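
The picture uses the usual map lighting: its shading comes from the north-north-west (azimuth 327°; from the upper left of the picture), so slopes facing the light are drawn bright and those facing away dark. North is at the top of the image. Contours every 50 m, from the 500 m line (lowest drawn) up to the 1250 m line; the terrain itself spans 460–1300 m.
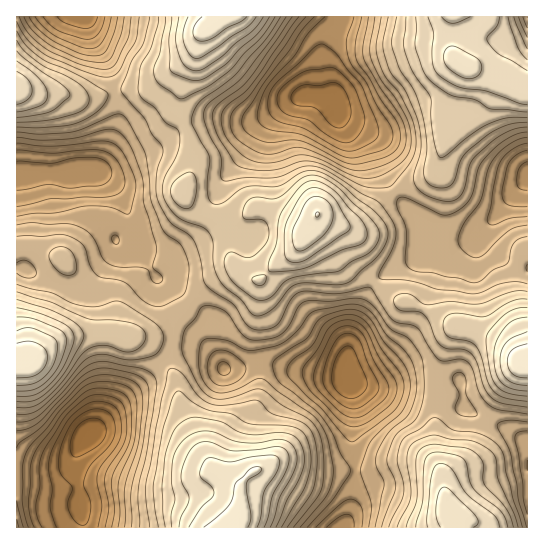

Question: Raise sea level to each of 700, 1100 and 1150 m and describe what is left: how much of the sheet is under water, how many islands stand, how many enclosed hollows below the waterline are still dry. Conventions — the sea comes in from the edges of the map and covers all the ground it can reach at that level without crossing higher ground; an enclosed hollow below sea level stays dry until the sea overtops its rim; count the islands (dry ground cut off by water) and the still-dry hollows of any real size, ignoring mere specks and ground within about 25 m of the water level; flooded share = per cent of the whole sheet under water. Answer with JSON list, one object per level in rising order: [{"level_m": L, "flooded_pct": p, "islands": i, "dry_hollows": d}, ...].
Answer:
[{"level_m": 700, "flooded_pct": 10, "islands": 0, "dry_hollows": 1}, {"level_m": 1100, "flooded_pct": 84, "islands": 1, "dry_hollows": 0}, {"level_m": 1150, "flooded_pct": 90, "islands": 1, "dry_hollows": 0}]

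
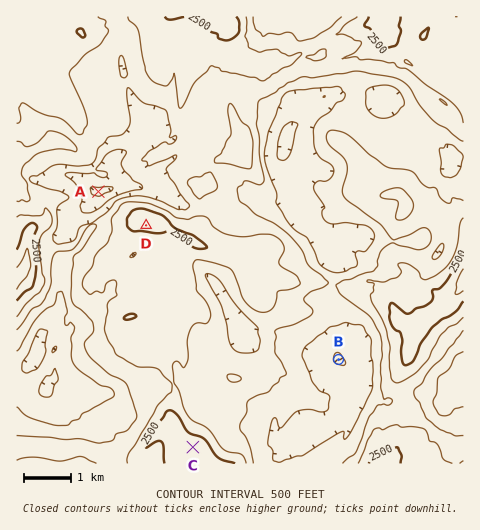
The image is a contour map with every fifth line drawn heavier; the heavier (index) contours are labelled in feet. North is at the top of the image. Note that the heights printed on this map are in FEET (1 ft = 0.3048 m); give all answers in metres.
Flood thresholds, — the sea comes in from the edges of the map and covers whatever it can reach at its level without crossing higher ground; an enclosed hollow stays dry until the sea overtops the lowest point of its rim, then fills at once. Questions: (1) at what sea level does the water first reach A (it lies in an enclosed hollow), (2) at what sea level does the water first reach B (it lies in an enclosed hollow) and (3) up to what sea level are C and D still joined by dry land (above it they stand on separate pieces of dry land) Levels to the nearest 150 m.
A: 450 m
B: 300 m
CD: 600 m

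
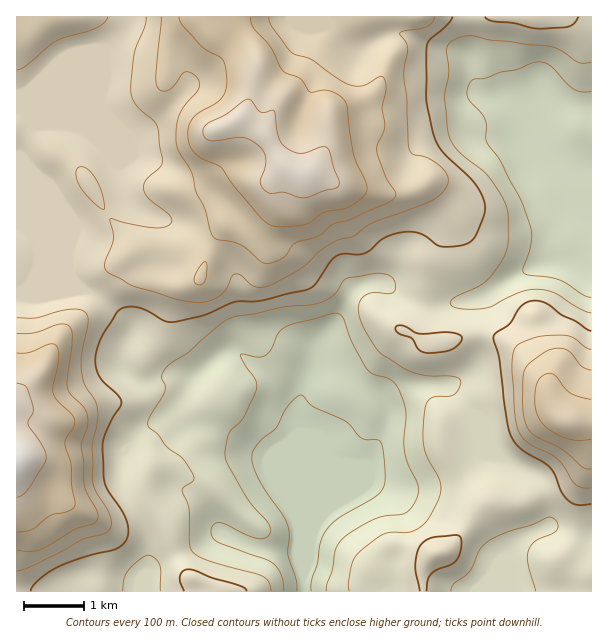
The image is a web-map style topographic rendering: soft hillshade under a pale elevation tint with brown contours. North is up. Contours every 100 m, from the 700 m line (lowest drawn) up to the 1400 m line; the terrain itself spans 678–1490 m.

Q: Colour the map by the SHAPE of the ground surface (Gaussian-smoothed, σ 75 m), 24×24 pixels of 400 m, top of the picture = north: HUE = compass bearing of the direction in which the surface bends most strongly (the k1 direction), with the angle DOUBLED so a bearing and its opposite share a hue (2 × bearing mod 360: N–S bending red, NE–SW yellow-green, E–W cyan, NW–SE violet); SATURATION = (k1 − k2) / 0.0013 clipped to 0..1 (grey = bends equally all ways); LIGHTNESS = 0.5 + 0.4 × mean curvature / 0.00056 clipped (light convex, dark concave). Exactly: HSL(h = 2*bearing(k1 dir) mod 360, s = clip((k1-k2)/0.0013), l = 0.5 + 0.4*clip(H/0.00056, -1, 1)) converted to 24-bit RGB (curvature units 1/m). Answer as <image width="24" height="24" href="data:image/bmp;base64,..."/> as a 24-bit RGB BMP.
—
<image width="24" height="24" href="data:image/bmp;base64,Qk32BgAAAAAAADYAAAAoAAAAGAAAABgAAAABABgAAAAAAMAGAAATCwAAEwsAAAAAAAAAAAAApJ8IGjMRMF0wysloOWdcKzZgatLZ0/T4y+P80tT5+tHwLACRBC2j36y5ybKcOkB47q5Xz20GHVsWRoF0bWB+lEB5sL5ja7OS1Ih8YatLHGMwbIgpVLM7HjpUL/8aOKwOUT8hRysLx5cAMgg+DSNJqNKt3LbJd0W7MmLy/M/6rbv1IEZPP15uX6vM5tbnWo2poczD4JXfpErAmP/bbbz6HheK0Oq7eHs3IxARvKEx1fbcIw+MGnN6ScWBopK6vsToGD+14J41/2yXqjygPGkzEWgLVEcYvHkgl8OIR0+4z/zywub+XwB2WLXDnrdxyyGIQZvNqfrYszl+cyVwb4F5IG4nLmwgk1koOSIvzJRRqF5j5azdsKHkn4zcRRdq4bAwrNd4MoRqyv+PDw8kORRaz7SHaUdseJW9tOXRXpplUxpOgHp/f3+AfYB9R29ZYy0yWT80utYtOaNMjbZ3o2ahlSNncQhr9tjI7d3ugsDc5t2qGRxhEBs7zcugeHS5p69jtbQ5USstRkJnf4B/f3+AhHF0dlZsOSp4rmunyuW0XqKBaoBPRAUUMwkAK1Ma0fabyHQy0kgq7M1hFx1QF1JLV64+b09QpnVUwF9LfmdHR396W390fHFqfGFpmnJnFDpdrYip6evEaXCOYUV6bwCD8drpxerwnezZfLh4ouvc6djzpgv/YGPRPJ2qQ3p3tHWxuIWivLCNSnN8SFxykGSGbXGLnaWDGSRPS7JN1OfCslKwSCdsGg958O/b0/bplp3i4pidmdoIJVUVPDihria0tydWY7KUOHGCwJ+006zRk1G1Q3iLXmyUkHSdsElDQiFAWbwLZH0Ld38xSCd9HCh15fbVvealQm10rVbH/tHNPYRlHRgkSxpSzpd6j388InAiLowkiysurYRkYHSPP1lve0ZuuTZusk+wp9epesmxMJ5HDRcmK+PDo+m2893YIW3HP1DC/s3W7YPILixZHURPt2JewH15pIJiK1Q0Uok+hKBajF9LKE1FVCxxrWSHvN3VmeLir7Ho1sP1Fk//bfTjP8kgsd1odBqzO0kagq4l/7zW5S/xVR9NWV4tu2otxnMhTWgrYV4eUFoTXE4gXIMnAy0wzvLiqejhx09fT48nb4AtPEKITiqf8/DYReaaKEGydXpKVHAua1cTlBIruWvThaHioo3079rxrLnzhjL/37nWWa7KueXeAoG2FrQGUC8etVwrong8ZGwrHHENAG40reN402BYJRAWcZCMfn6AXUmVqI/KtMOQU5F1OVZj7tiysSaAUCJp7NbMjrG9grRSIRMmaJUzJ3Zgc7FvtpGno4yvxMSaHHcoDi8EZEoUb0FAkXCJf36AVGZ8Z3pRuciSh37CVGG9u1Ne7h1tSZXG06xpokAkyYdALUiBVtFtMV5UNH0+n4Vfn6FwtsOekJm3N1OdYWeLdXSHgHx7gH5/ajlneslsV7BwajsxRiwdc3c2w9WfdRdo15t6xabTzXJ+oVg1eYZCP3E9JXUzO4dJmbiQnbuRdsa2STGKaV59f3d+gH9/e1B5tE6Ykd6eZDV9qkTMmJ7YXIq+diUtckq9vuC9rneptYjX297wvM77w9D/x6T/bdzWXtq7u+XZhkK1Zyt5gW6EfH6CgVlzhUCTmeCxqF6OQ1d7RpCThxozpDQOL8hYMsany4WHmrzUt6bMmdybWWOwYkNvL02P1/TvgrDrxEWIbiJdclF2gXR4hX5tQmqVmcjAh6drhU9ndXN9Py9dihm689jZcsV8LYx4Z/BrL4miy15l2OWUTCRRpZVJIaZjj+klKBMUbjckeEJmeGl8hmN8mn5tZIGZf4NhgXNogHl9fk5kVDA+C5SY2O7z8879kZri2duEEC45y3pe7eilPyZtwcmmUJt8sZRQOClofnyhblmFcG5+aGCHqayPeYJwf4B/f4B/bGaEgz6rz4y3C8FcC10KYDcd96RzWriDdmjgIvnt9NP1zD/5vc6AdZp+jHlSKTxMdFJAdVZOZXdqc0darJMxSqUwXX5tf4B/a3B/Nz14xZWRy5eDOh83KWYz5d2aYvV6U3bUKrdNWEkiayNk/N3NdG9VpoSdNiSAoEZdgn5OP1AyXTFGzsOFyp2JIFcpSmkvXXVONWF/v1292zM7p1CEPNeUYeB75fbVJRQ8sE0/dkE4EkAi+cyRzlNdaGUiJg0dimg3j1dHeDc5MX9XodCOuXe31Y3jfJ/hOtXYK4OGIhtM5IeXqde6e6GQbvk1XFATSiNAgmxYuE2Gw3KnTKAR/z5Necv4CQL/kozqgobpx87vlsXqf6W/"/>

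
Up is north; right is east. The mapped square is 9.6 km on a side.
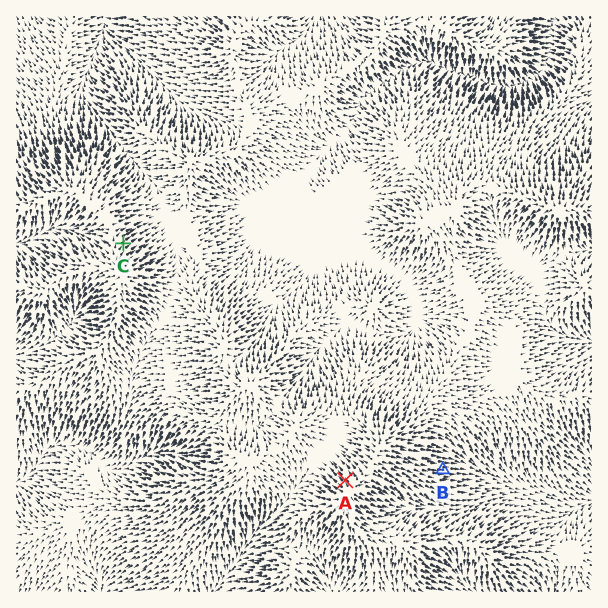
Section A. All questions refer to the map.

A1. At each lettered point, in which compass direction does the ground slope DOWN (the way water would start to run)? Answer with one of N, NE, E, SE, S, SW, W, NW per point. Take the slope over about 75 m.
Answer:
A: NW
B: E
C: NE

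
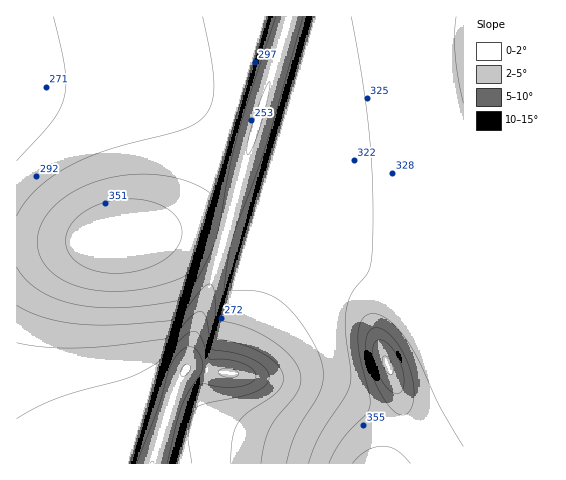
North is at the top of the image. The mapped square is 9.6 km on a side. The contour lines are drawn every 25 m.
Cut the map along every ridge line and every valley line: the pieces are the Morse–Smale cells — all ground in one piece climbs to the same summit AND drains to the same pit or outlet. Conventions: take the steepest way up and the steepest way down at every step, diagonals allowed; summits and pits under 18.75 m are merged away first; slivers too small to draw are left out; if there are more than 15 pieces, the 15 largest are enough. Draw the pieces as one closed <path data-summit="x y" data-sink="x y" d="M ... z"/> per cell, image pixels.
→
<path data-summit="388 365" data-sink="186 370" d="M382 206l-61 2-61 8-5 5-7 21-23-5-28 88-8 38-17 35-19 66 311-1 0-255z"/><path data-summit="120 238" data-sink="17 97" d="M262 16l-245 0-1 226 46 0 70-6 28-8 25-15 15-17 14-27z"/><path data-summit="388 365" data-sink="257 123" d="M463 16l-173 0-39 127-26 93 23 6 10-25 28-5 93-6 84 1z"/><path data-summit="120 238" data-sink="186 370" d="M201 230l-28 1-85 10-72 2 1 221 136-1 19-65 17-35 8-38 28-87-3-3z"/><path data-summit="120 238" data-sink="257 123" d="M288 16l-25 0-2 3-34 113-13 37-9 20-9 13-21 18-31 14 57-4 24 6 26-93 38-123z"/>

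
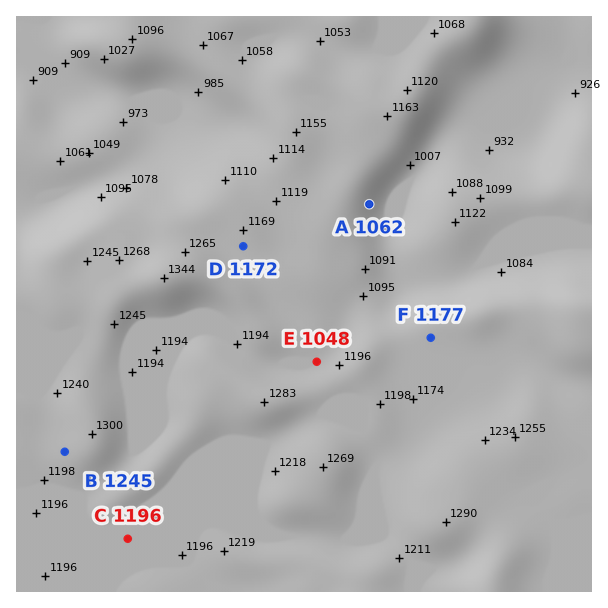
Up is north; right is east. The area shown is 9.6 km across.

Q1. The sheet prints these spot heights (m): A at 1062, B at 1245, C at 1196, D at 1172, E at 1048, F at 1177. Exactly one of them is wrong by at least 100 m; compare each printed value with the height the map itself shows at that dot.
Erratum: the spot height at E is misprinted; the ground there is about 1173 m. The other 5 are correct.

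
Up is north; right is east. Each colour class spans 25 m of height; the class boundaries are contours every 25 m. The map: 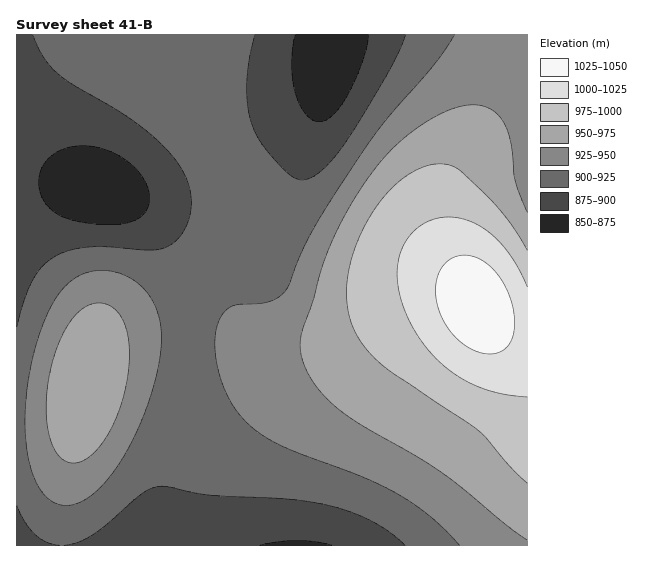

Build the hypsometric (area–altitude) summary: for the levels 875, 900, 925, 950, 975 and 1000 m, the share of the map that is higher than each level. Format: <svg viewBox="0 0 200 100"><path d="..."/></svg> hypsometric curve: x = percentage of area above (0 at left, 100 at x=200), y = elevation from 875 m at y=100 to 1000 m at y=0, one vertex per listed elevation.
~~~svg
<svg viewBox="0 0 200 100"><path d="M191 100l-34-20-61-20-38-20-29-20-16-20"/></svg>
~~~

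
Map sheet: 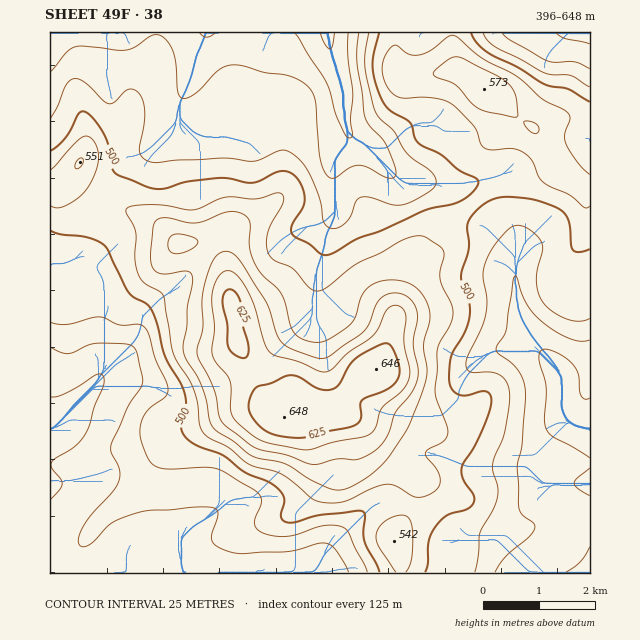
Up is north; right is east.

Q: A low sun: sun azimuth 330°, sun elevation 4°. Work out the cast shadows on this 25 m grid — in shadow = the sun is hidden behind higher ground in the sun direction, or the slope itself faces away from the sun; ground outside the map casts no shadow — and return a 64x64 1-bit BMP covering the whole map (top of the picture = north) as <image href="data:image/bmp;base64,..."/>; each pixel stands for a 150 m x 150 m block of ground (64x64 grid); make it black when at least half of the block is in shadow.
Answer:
<image width="64" height="64" href="data:image/bmp;base64,Qk0+AgAAAAAAAD4AAAAoAAAAQAAAAEAAAAABAAEAAAAAAAACAAATCwAAEwsAAAIAAAAAAAAA////AAAAAAAAAAAAAAAAAAAAAAcAAAAAAAAAH+AAAAAAAAA/8AAAAAAAAD/wAAAAAAAAD/gAAAAAAAAD/AAAAAAAAAH+AAAAAAAAD/+AAAAAAAB//8AAAAAAAP//wAAAAAAB/+/AAAAAAAH//8AAAAAAHf///AAAAAA+///8AAAAABz///wAAAAADD///AAAAAAAAD/8AAAAAAAAAfwAAAAAAAAB/AAAAAAAAAP8AAAAAAAAA/wAAAAAAAAA/gAAAAAAAAB8AAAAAAAAAADAAAAAAAAADeAAAAAAAAAd8AAAgAAAAD3wAAAAAAAAOOAAAAAAAAA4YAAAAAAAAAAAAAAAAAAAAAAAAAAAAAAAAAAAAAAAAAAAAAAAAAAAAAAAAAMAAAAAAAAAAYAAAAAAAAABgAAAAAAAAAAAAAAAAAAAAAAAAAAAAAAAAAAAAAAAAAAAGAAAAAAAAAAMAAAAAAAAAAAAAAAAAAAAAAAAAAAIAAAAAAAAABwAAAAAAAAADAAAAAAAAAAEAAAAAAAAAAAAAAAAAAAAAAAAAAAAAAAAAAAAAAAAAAAAAAAAAAAAAAAAAAAAAAAAAAAAAAAAAAAAAAAAAAAAAAAAAAAAAAAAAAAAAAAAAAAAAAAAAAAAAAAAAAAAAAAAAAAAAAAAAAAAAAAAAAAAAAAAAAAAAAAAAAAAAAAAAA=="/>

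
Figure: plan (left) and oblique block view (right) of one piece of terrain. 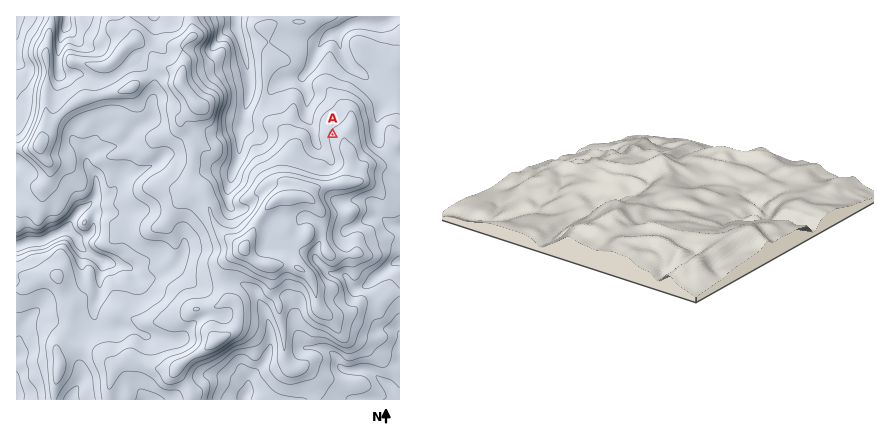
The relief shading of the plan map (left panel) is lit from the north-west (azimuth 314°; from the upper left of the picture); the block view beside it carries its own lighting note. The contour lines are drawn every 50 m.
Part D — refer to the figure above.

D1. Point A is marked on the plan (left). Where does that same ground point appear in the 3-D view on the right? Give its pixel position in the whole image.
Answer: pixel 548 181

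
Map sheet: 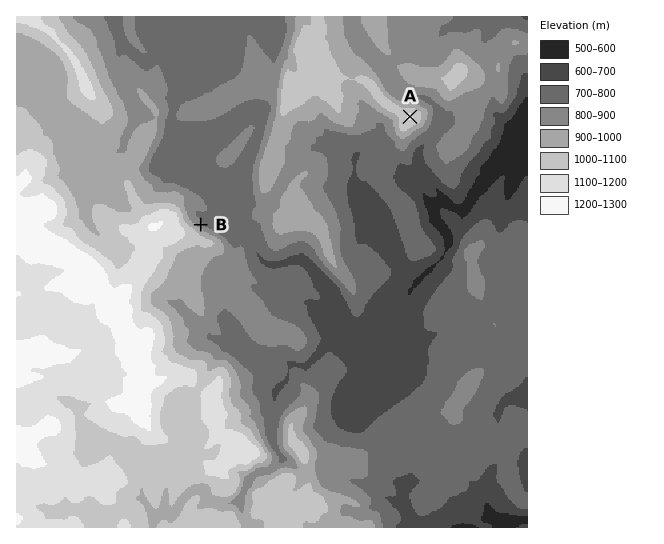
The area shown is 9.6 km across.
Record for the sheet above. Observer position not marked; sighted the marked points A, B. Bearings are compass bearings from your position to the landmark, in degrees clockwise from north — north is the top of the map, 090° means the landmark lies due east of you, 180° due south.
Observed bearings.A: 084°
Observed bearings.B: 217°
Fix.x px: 271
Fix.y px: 131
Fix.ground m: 890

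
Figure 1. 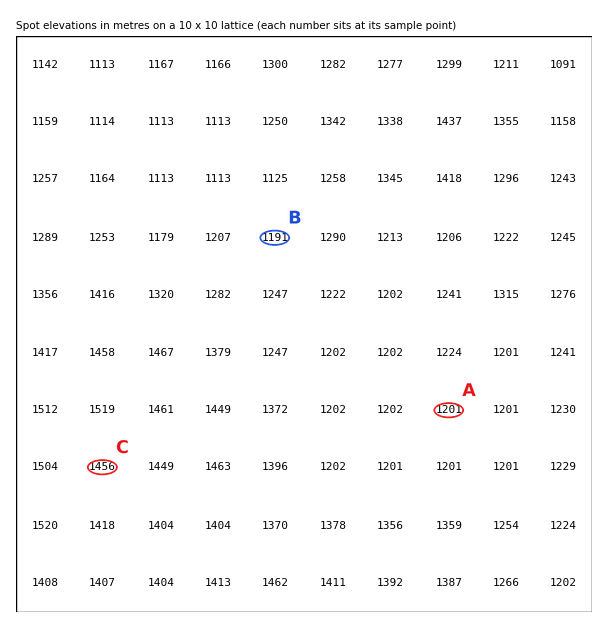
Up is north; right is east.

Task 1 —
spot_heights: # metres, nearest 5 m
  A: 1200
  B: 1190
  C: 1455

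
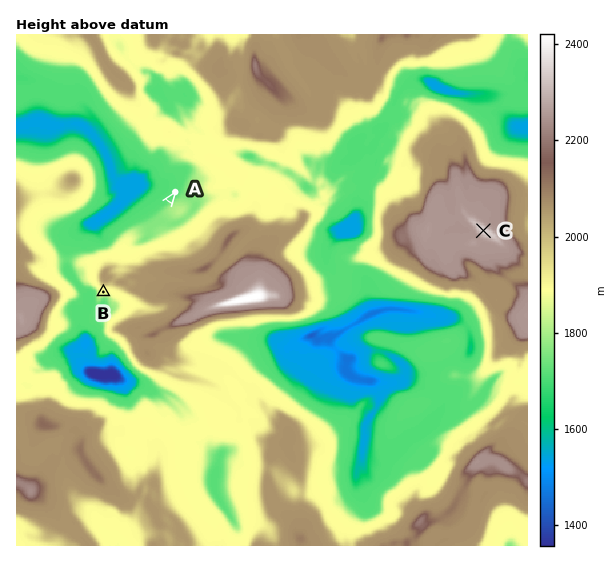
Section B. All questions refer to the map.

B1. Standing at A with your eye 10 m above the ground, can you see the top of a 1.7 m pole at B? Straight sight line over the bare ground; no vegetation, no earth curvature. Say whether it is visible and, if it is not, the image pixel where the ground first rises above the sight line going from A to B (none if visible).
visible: false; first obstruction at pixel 138 244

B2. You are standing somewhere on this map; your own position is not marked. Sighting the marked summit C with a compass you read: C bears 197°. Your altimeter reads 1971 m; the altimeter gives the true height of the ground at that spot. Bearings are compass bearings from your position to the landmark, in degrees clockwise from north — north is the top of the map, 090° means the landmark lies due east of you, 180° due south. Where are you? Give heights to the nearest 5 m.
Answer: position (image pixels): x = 502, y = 169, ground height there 1970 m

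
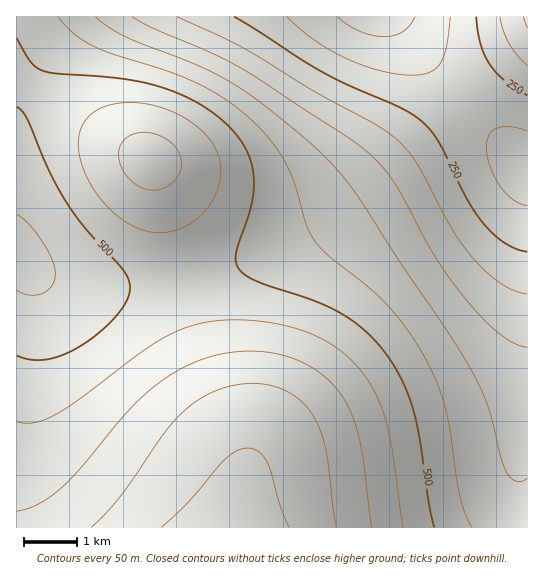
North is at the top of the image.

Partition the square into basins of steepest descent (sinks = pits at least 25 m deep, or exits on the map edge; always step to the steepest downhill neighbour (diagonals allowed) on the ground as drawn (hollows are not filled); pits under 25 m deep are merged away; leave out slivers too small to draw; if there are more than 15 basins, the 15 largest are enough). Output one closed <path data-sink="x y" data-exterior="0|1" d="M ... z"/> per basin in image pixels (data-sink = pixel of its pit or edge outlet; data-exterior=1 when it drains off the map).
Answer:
<path data-sink="525 165" data-exterior="0" d="M527 44l-44 35-122 108-28 18-27 12-20 4-13 0-34-8-29-14-58-37 15 45 17 84 15 54 17 48 27 60 1 26-7 49 291-1z"/><path data-sink="22 258" data-exterior="0" d="M17 80l-1 447 219 1 9-49-1-26-27-60-17-48-15-54-17-84-12-40-8-10-34-17-66-43z"/><path data-sink="379 17" data-exterior="1" d="M527 16l-510 0-1 63 97 61 34 17 72 47 32 13 22 4 13 0 24-5 23-11 22-14 27-22 101-90 45-36z"/>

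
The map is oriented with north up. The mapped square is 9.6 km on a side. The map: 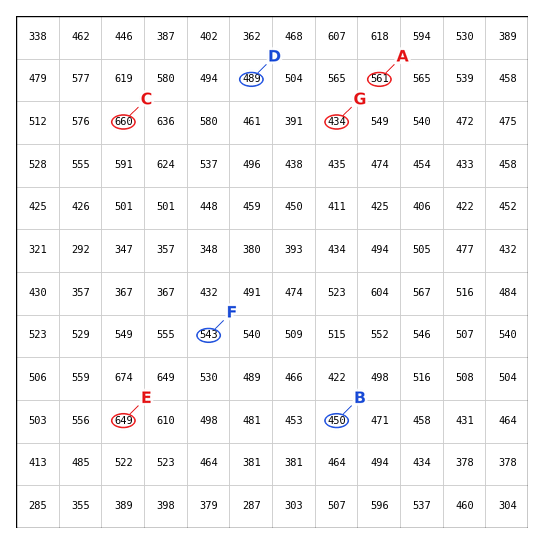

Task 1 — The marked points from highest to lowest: C A D B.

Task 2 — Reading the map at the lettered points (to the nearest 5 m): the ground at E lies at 650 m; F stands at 545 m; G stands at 435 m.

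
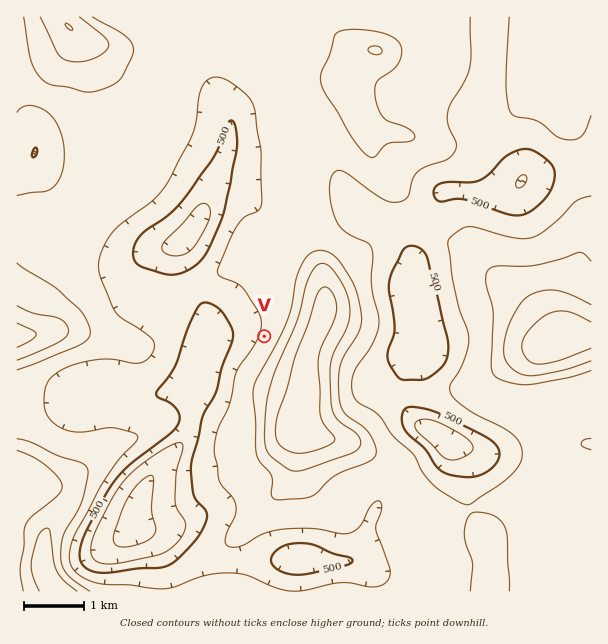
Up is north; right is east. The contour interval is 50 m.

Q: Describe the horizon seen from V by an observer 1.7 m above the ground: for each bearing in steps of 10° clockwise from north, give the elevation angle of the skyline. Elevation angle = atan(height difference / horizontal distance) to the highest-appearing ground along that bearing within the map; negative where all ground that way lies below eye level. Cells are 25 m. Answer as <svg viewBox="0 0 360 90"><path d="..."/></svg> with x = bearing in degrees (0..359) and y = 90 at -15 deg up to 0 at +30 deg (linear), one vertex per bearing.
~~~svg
<svg viewBox="0 0 360 90"><path d="M0 60l10-1 10-1 10-3 10-5 10-4 10-3 10-3 10-3 10-2 10-1 10-1 10 0 10 1 10 2 10 3 10 3 10 4 10 4 10 3 10 4 10 2 10-2 10 1 10 1 10 1 10 0 10-4 10 2 10 1 10 1 10 0 10-1 10-1 10 2 10 0"/></svg>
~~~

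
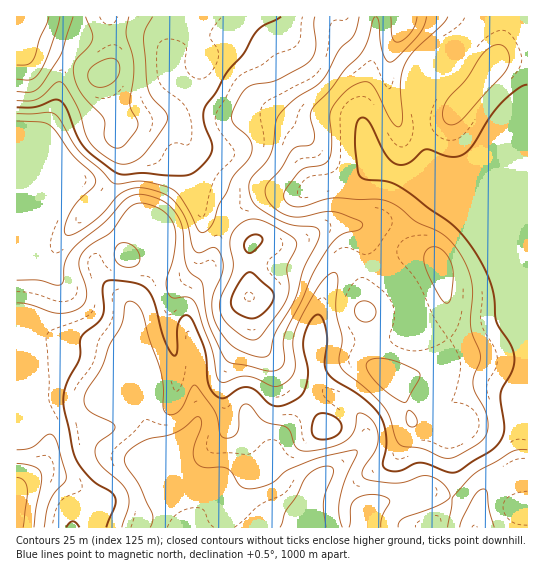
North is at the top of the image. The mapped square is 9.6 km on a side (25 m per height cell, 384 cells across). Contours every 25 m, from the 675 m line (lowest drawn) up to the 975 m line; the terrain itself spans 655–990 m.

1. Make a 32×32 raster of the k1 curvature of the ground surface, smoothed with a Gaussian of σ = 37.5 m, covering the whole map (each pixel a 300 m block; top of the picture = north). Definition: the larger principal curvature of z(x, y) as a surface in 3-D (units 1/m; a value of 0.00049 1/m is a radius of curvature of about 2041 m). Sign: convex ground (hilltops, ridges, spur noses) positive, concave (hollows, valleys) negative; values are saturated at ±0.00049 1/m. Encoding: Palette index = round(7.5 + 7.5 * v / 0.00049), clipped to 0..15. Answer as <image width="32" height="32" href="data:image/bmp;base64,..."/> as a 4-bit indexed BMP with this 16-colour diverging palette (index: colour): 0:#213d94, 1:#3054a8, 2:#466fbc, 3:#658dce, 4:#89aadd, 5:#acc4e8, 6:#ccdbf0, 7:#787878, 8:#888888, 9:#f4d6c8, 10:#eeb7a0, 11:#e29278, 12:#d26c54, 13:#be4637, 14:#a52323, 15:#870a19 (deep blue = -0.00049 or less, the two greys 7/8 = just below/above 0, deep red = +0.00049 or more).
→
<image width="32" height="32" href="data:image/bmp;base64,Qk12AgAAAAAAAHYAAAAoAAAAIAAAACAAAAABAAQAAAAAAAACAAATCwAAEwsAABAAAAAAAAAAlD0hAKhUMAC8b0YAzo1lAN2qiQDoxKwA8NvMAHh4eACIiIgAyNb0AKC37gB4kuIAVGzSADdGvgAjI6UAGQqHAPh3nIiYeJiImInYjN74eJj3Z5u5iZiJiIiK13mHzYip6prLuXeIeJmZeNyJlX54mMyriIeIiXeZmmae/Kech4eKx3h2iIuYl524mK6pu5mHadiJmHh5ypd6/9leu7u7q3nImqqrlruJiK3ZXNqJuph4t3eInbbKWqmpmI64eLl3iad3d3vJ+Vq5h3jMiHmYd5iaiId7yfyKy5q826mZiIiIiah3fbbcneqKu6mJmZmYiIiYd4+Wy72md6mHd4mYiIiIiYiPeMq8l2eqmIiKh3h4maqHjnnMrMh4qqiIq4d3eJu4ZoyqvrvsiKqYd7qIiKmrmZq6unvYvIiZiHjKmIiYuVnMmMtZ2JqYeYiJy5iIiNxouofPi9m7uHmImtmIiHivuZiGj6vO7vyqiKuoiIiIjft3db+Iy3aty7uoiIiIiInfo1j9iahleZiph3eIiIiHbPm9yYmHh2iHiIh4iIiIiHns26iKmJiKl3iIiIiId4m/2YeZmrqYu4eJp4mIiHZ67KqXmoiZibmHi7mah3h3irmaqql3iYmYd32oq4d3vJi6moiJh3iImGaPiKy4d72Zyql3iZd4iamIn3iK24e8m8y5d4mYiYiaiI93d62pvJmayXeJmZiImZmPh3eLuauHebh3iIiIiZmqj+mIibicqIq4iIh3eIl3qnz7qYiY"/>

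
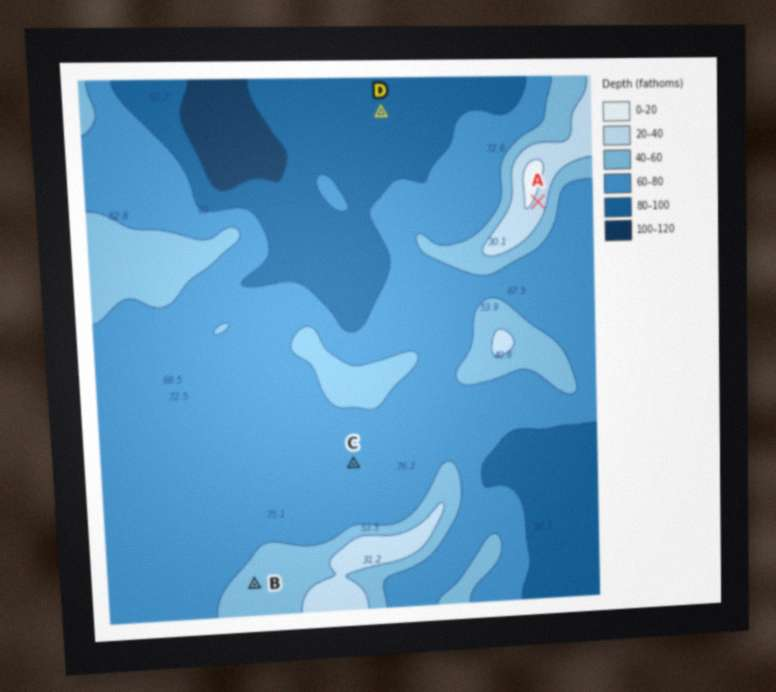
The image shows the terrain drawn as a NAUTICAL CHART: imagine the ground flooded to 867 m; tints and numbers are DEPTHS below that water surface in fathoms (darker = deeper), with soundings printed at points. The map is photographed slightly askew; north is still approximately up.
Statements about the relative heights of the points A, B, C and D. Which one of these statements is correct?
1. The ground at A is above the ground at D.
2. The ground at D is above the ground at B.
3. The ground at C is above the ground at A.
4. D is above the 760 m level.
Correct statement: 1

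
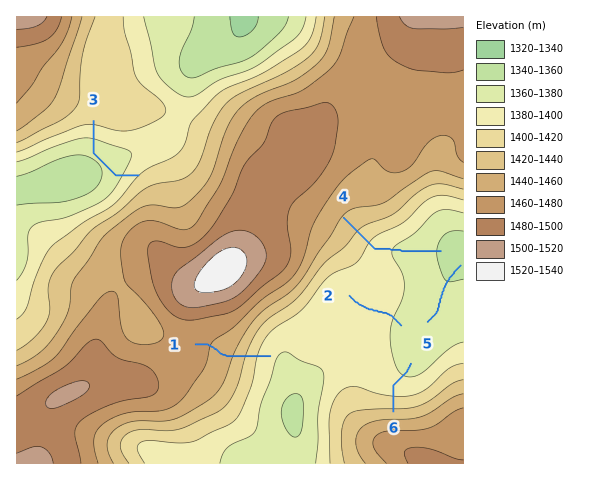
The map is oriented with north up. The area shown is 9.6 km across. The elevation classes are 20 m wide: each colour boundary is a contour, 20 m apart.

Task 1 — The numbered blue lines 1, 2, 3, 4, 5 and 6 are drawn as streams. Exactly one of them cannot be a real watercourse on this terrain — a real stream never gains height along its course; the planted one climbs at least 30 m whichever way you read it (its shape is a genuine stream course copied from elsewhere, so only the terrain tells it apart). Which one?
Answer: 3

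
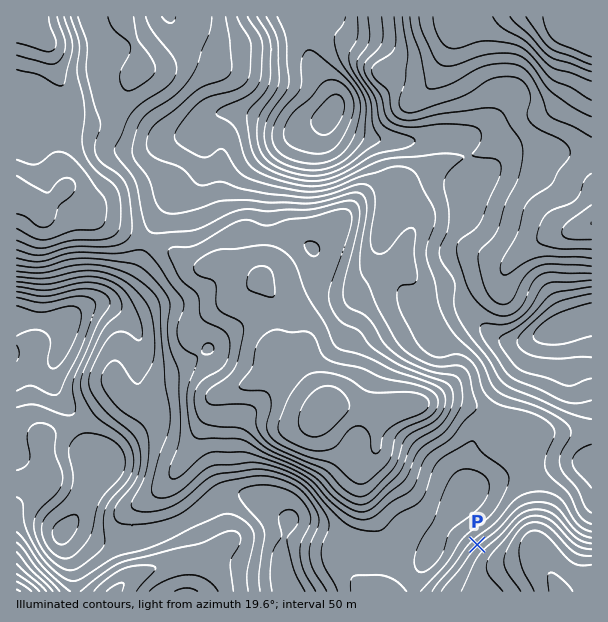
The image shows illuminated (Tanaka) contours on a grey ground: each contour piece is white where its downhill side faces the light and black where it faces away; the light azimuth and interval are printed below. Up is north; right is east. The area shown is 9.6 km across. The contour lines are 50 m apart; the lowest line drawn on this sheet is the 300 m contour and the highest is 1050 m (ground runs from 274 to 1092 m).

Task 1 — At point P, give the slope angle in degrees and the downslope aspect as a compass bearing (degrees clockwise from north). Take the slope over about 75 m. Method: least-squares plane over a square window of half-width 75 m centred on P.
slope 23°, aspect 317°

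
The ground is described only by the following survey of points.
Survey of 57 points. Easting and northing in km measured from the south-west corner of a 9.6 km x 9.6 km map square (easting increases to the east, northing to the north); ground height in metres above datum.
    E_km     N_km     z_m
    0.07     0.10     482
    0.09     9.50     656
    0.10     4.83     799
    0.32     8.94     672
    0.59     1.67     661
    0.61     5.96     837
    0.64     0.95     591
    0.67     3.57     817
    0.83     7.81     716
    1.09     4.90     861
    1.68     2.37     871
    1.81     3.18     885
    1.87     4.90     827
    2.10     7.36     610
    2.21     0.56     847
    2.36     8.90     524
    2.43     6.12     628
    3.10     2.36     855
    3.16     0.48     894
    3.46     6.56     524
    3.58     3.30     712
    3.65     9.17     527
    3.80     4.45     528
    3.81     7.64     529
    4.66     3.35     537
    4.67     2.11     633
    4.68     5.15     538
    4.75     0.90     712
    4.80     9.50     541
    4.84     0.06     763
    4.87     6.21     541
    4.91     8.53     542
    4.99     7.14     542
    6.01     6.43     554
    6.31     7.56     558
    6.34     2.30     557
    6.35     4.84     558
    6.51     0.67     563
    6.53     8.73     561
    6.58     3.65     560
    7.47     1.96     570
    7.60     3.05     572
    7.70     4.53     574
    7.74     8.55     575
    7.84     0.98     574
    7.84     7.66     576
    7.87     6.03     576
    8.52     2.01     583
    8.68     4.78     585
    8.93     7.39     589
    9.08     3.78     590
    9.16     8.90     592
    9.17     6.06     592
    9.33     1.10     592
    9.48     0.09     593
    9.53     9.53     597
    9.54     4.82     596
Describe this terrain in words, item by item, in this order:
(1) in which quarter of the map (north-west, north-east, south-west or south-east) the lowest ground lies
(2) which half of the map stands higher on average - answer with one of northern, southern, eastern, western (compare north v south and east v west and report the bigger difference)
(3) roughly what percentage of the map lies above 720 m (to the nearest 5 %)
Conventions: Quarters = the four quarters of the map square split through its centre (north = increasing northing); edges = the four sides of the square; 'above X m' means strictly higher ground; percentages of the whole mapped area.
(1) Look to the south-west quarter for the lowest ground.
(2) The western half stands higher on average than the eastern half.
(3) Ground above 720 m makes up about 25 % of the sheet.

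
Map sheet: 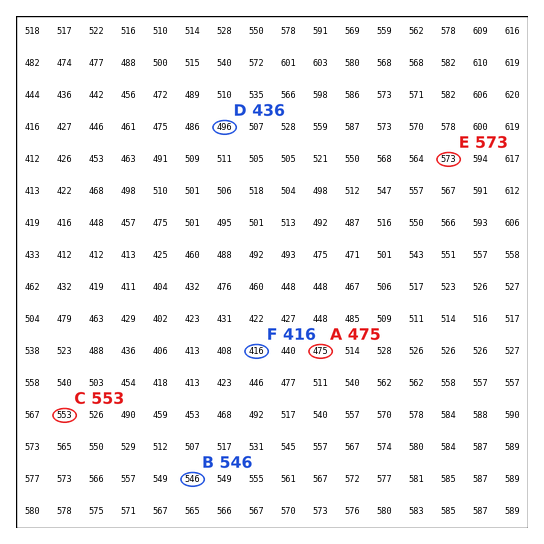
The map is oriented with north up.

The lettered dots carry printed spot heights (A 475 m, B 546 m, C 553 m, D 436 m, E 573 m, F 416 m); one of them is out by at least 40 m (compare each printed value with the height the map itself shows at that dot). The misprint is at D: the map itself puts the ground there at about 496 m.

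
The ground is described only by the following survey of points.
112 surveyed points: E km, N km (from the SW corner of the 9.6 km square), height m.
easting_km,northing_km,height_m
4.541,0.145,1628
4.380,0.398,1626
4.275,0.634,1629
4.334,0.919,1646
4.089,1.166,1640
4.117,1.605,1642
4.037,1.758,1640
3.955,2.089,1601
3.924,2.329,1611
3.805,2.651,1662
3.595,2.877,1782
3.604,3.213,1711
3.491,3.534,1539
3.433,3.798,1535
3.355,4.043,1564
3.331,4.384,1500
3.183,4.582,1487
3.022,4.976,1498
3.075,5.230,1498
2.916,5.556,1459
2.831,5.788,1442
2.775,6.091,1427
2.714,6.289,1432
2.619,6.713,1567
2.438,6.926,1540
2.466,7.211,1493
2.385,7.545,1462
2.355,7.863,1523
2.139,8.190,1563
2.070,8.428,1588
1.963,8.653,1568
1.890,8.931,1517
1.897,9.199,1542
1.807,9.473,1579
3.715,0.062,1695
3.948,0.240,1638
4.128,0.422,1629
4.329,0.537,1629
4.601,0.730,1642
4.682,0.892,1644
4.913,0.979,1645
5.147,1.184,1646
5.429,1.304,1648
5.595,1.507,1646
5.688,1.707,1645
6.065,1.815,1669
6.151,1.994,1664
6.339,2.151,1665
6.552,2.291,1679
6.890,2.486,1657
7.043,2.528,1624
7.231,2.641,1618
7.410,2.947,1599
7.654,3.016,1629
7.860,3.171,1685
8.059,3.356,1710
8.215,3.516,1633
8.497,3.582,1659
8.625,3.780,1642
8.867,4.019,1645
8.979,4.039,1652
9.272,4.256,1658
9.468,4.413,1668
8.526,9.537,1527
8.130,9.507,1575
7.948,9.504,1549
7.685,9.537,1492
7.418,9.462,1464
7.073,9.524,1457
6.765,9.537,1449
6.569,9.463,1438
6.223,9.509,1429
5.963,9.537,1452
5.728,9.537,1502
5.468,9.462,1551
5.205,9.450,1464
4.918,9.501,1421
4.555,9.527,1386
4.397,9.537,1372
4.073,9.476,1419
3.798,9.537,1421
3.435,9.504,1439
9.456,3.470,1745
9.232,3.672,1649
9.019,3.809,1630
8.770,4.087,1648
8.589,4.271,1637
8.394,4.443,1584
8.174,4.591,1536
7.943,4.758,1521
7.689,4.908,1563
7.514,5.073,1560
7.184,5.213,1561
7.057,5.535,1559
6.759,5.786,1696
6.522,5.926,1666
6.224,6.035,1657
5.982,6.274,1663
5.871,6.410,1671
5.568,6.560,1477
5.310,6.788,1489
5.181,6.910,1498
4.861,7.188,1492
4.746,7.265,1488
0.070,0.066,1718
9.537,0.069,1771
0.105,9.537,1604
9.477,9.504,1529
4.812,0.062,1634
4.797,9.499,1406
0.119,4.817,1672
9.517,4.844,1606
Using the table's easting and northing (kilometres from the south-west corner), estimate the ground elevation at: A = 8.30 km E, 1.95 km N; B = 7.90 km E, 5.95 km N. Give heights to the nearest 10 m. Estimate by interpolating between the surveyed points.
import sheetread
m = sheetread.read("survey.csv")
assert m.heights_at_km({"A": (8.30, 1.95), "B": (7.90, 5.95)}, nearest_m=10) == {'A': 1750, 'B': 1580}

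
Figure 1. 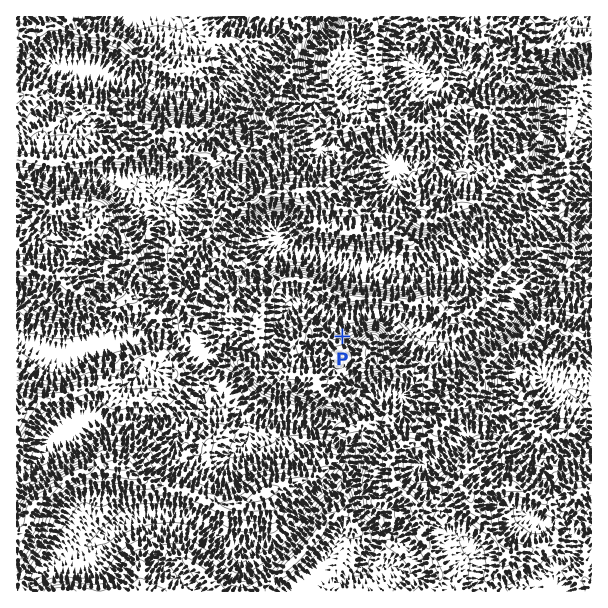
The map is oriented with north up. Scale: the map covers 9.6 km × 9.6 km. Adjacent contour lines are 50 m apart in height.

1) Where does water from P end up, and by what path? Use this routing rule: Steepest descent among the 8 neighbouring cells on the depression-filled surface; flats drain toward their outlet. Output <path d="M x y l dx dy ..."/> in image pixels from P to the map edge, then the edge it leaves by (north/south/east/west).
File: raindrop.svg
<path d="M342 336l0-19 3-2 12 0 2-1 12 0 1-2 3 0 2 2 7 0 2 1 3 0 6 3 3 3 1 0 20 21 6 3 3 0 1 2 8 0 1 1 20 0 1-1 6-2 6-4 6-2 5-4 10-6 23-24 0-2 3-3 0-27 1-3 8-7 0-11-3-3 0-1-12-12 0-5-2-1 0-11 23-22 1 0 0-3 2-2 0-28 4-6 0-23 3-3 0-42 2-1 0-5 3-3 3-7 4-5 3 0 6-4 6-2 2-1 3 0 4-3 12-2"/>
exit: east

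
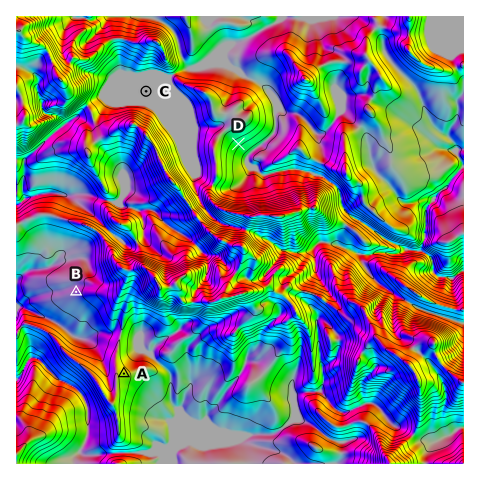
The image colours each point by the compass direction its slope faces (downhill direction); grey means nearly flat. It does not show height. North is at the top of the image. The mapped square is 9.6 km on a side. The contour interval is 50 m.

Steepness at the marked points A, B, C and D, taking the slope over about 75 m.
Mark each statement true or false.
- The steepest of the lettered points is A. false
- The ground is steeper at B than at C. true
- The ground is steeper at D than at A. true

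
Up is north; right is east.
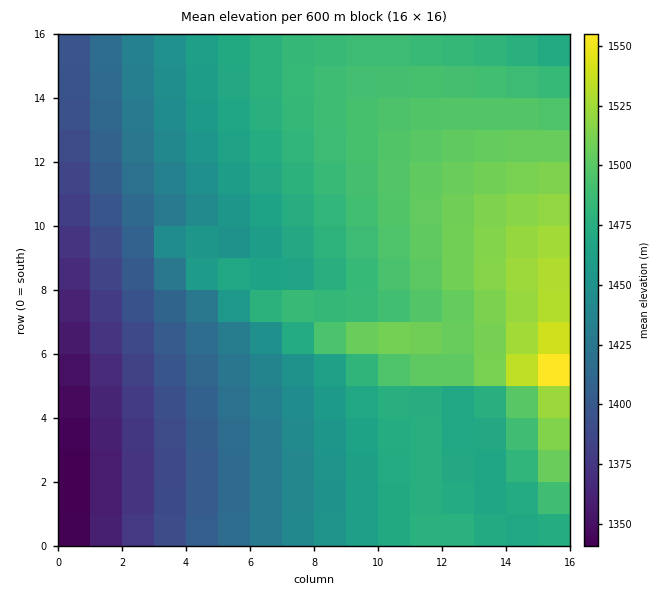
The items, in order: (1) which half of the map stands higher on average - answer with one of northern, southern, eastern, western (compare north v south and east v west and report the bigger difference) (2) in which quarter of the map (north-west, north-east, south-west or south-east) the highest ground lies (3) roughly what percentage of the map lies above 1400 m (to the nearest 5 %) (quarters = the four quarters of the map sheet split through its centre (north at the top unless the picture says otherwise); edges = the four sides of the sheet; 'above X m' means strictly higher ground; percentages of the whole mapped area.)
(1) On average the eastern half of the map is the higher ground.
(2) The highest point lies in the south-east quarter of the map.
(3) About 85 % of the map lies above 1400 m.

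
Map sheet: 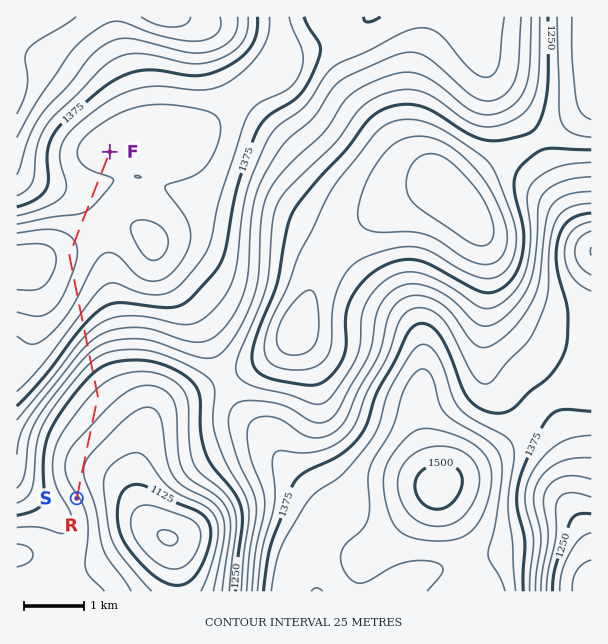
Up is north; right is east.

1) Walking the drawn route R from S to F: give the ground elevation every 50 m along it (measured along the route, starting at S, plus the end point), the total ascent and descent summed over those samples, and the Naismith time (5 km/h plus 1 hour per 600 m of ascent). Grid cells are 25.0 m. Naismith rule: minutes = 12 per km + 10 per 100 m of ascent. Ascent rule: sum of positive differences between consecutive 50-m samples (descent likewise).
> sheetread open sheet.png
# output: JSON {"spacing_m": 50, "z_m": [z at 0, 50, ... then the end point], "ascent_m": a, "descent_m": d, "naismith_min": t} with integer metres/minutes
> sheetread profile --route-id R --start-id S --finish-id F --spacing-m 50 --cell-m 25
{"spacing_m": 50, "z_m": [1204, 1200, 1196, 1192, 1188, 1185, 1182, 1180, 1178, 1177, 1176, 1176, 1176, 1177, 1178, 1180, 1181, 1183, 1185, 1187, 1190, 1192, 1194, 1196, 1198, 1200, 1202, 1204, 1206, 1207, 1209, 1211, 1213, 1215, 1216, 1219, 1222, 1225, 1229, 1232, 1237, 1242, 1247, 1253, 1259, 1266, 1273, 1281, 1289, 1297, 1306, 1314, 1323, 1331, 1339, 1347, 1355, 1362, 1370, 1377, 1383, 1389, 1395, 1401, 1406, 1411, 1415, 1419, 1423, 1427, 1430, 1433, 1437, 1440, 1442, 1445, 1448, 1450, 1453, 1455, 1457, 1458, 1460, 1460, 1458, 1456, 1454, 1452, 1449, 1446, 1444, 1441, 1438, 1436, 1433, 1431, 1429, 1427, 1426, 1424, 1423, 1422, 1421, 1420, 1420, 1420, 1420, 1420, 1421, 1422, 1423, 1424, 1425, 1427, 1428, 1430, 1431, 1433, 1434, 1435, 1436], "ascent_m": 300, "descent_m": 69, "naismith_min": 102}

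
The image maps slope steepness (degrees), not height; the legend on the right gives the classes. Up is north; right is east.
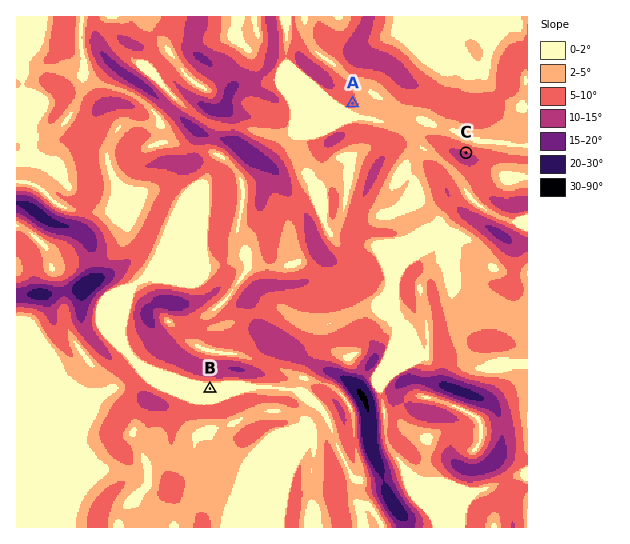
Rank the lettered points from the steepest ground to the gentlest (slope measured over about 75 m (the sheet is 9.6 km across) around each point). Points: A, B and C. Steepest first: C A B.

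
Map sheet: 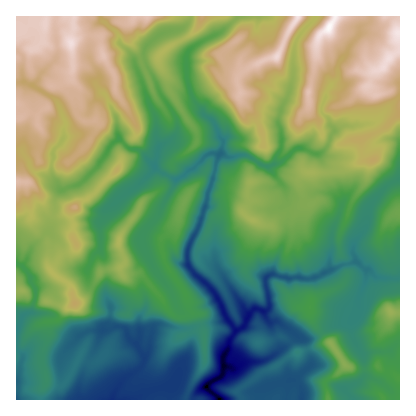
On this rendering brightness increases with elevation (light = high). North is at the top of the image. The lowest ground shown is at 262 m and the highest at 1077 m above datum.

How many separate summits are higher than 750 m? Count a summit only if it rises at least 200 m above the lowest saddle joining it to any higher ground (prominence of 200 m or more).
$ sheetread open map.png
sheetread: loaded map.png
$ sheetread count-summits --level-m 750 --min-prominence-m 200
3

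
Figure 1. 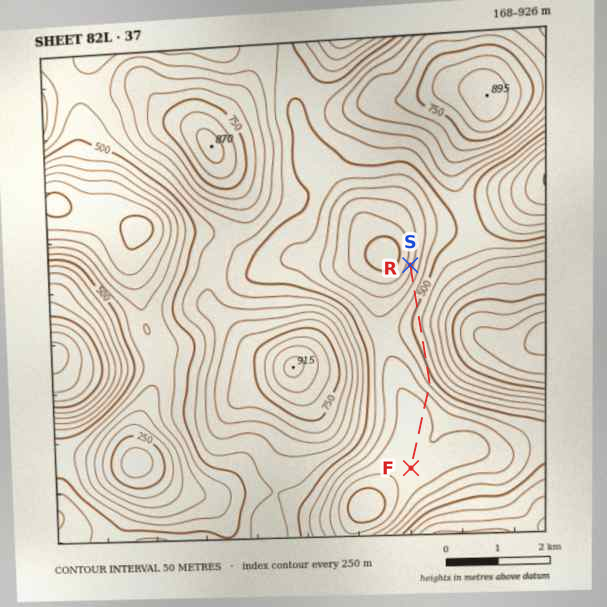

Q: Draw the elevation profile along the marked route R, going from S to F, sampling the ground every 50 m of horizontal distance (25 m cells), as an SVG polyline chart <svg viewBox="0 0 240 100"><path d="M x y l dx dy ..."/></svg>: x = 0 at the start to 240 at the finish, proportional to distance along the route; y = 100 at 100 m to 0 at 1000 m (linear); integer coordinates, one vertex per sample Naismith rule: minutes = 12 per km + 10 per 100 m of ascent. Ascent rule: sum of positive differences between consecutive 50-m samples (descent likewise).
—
<svg viewBox="0 0 240 100"><path d="M0 74l3-1 3-1 3-1 3-1 3-1 3-1 3-2 3-1 3-1 3-2 3-1 3-1 3-1 3-1 3-1 3-1 3-1 3-1 3-1 3-1 3 0 3-1 3 0 3 0 3 0 3 0 3 0 3 1 3 0 3 0 3 1 3 0 3 0 3 1 3 0 3 0 2 1 3 0 3 1 3 0 3 0 3 1 3 0 3 1 3 1 3 1 3 1 3 2 3 1 3 2 3 2 3 1 3 1 3 1 3 1 3 1 3 0 3 1 3 0 3 0 3 0 3 0 3 0 3 0 3 0 3 0 3 0 3 0 3 0 3 0 3 0 3 0 3 1 3 0 3 1 3 0 3 0 3 0 3 0 3 1 1 0"/></svg>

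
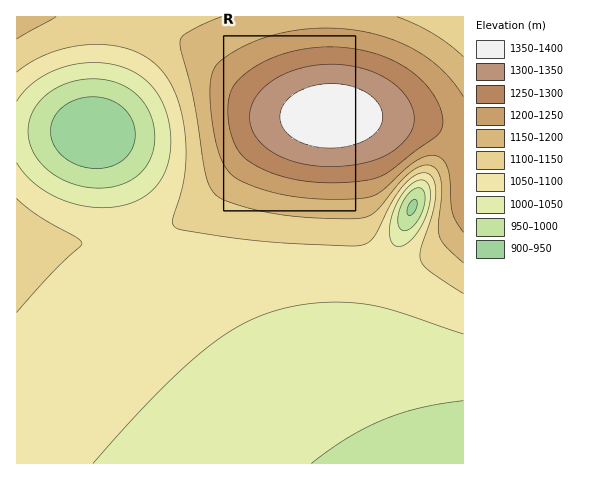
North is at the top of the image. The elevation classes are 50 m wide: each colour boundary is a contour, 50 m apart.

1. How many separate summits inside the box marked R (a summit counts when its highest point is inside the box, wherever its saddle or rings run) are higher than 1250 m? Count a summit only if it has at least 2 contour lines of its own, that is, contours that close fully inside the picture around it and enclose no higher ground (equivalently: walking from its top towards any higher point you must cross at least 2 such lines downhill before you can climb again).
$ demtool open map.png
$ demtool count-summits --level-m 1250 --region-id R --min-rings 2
1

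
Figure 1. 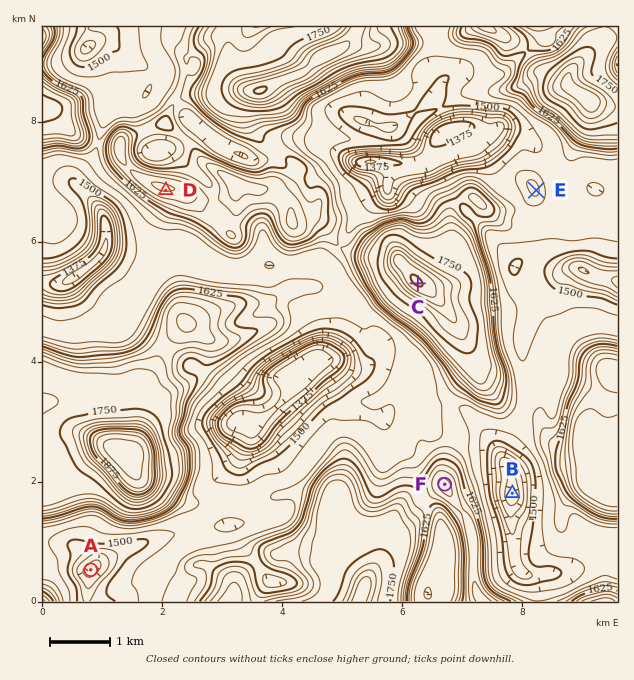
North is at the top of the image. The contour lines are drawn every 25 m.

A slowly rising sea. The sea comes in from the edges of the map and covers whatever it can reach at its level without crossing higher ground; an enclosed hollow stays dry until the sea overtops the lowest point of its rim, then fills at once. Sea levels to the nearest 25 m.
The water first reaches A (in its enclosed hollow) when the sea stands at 1475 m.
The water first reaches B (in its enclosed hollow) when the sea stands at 1525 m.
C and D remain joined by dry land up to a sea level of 1575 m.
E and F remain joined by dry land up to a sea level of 1550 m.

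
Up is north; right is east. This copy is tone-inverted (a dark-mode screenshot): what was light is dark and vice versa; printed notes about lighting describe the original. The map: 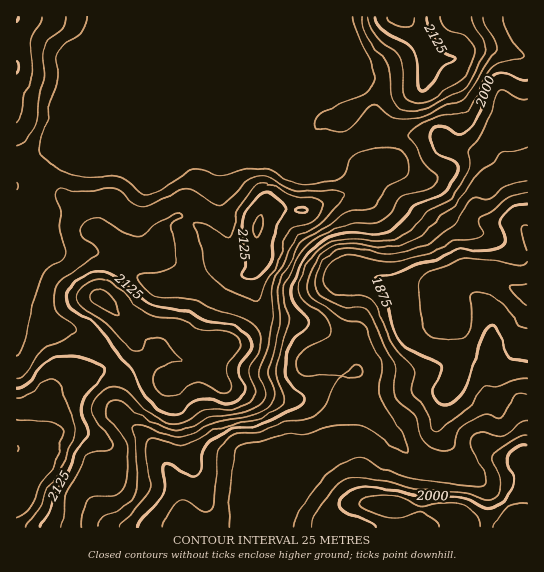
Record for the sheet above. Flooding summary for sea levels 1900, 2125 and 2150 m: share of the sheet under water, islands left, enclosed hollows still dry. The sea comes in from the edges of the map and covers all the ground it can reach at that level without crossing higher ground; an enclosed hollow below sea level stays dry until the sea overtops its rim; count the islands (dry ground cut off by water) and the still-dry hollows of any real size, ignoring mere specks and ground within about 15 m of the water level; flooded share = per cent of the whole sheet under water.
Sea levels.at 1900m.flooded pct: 10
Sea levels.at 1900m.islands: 0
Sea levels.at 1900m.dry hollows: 0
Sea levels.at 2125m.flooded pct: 89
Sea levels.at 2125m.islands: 2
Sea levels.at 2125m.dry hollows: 0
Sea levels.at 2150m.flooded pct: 95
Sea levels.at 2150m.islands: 1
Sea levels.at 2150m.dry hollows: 0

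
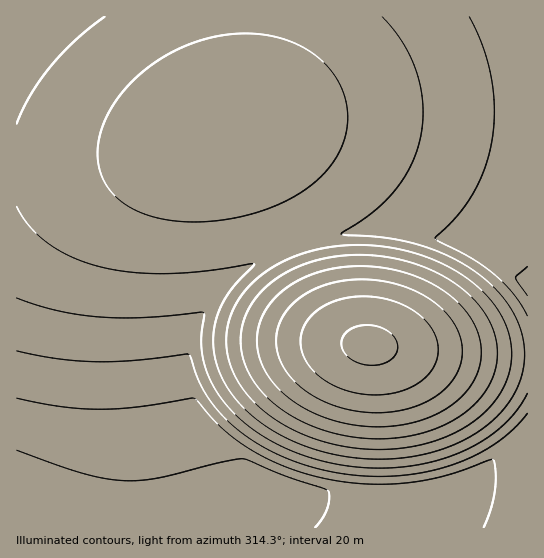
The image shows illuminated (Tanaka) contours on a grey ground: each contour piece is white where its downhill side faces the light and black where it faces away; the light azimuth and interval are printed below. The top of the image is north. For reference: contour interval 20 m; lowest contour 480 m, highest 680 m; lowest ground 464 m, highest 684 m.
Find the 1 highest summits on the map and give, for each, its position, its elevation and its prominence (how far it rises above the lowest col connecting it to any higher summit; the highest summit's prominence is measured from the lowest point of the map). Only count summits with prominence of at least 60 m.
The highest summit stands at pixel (370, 345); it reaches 684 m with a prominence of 220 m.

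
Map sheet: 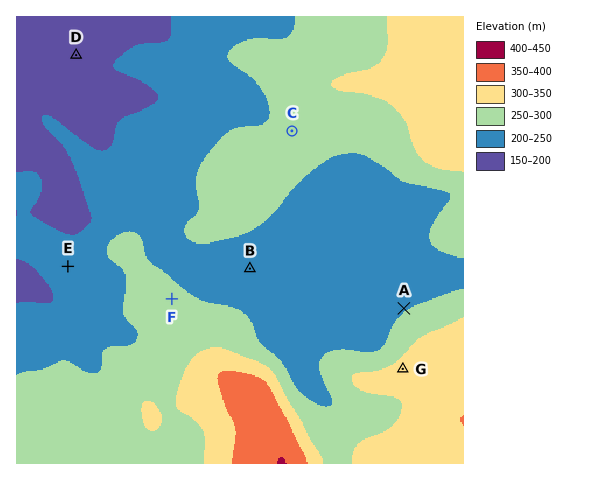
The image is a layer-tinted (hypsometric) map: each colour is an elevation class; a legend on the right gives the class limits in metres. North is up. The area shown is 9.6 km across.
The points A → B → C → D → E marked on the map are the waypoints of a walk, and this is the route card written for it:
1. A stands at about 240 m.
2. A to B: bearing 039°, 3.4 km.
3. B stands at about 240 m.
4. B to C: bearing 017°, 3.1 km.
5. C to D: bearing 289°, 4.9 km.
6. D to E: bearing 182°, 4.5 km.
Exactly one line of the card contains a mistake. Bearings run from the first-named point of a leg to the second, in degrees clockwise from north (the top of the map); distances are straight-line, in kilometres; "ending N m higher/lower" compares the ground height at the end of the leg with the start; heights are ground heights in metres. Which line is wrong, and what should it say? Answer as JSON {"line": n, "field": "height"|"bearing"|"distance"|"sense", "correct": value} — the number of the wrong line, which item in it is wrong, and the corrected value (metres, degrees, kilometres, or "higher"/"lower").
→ {"line": 2, "field": "bearing", "correct": 284}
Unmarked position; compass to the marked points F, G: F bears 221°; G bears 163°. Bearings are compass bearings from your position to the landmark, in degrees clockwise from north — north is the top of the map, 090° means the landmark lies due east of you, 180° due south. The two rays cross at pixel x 327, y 121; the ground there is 270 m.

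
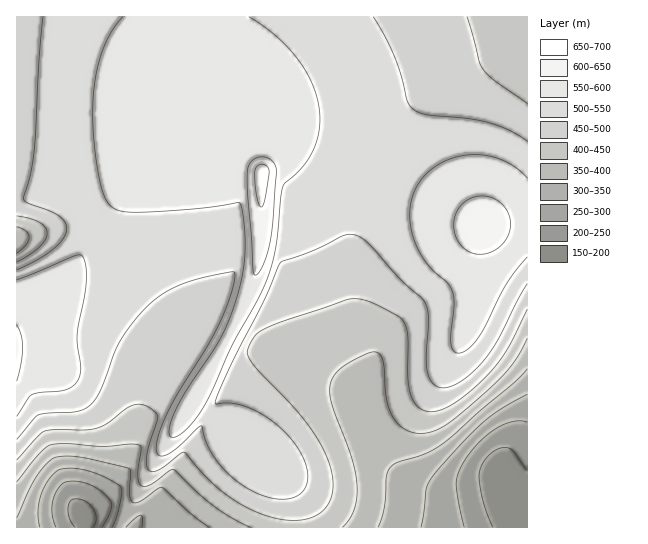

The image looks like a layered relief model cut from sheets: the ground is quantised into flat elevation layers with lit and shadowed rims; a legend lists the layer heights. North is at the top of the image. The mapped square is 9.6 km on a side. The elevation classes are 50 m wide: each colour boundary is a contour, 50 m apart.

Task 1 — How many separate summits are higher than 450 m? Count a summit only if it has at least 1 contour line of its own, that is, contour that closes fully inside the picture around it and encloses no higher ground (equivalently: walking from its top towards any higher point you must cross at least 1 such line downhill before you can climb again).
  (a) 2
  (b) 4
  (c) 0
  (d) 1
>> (a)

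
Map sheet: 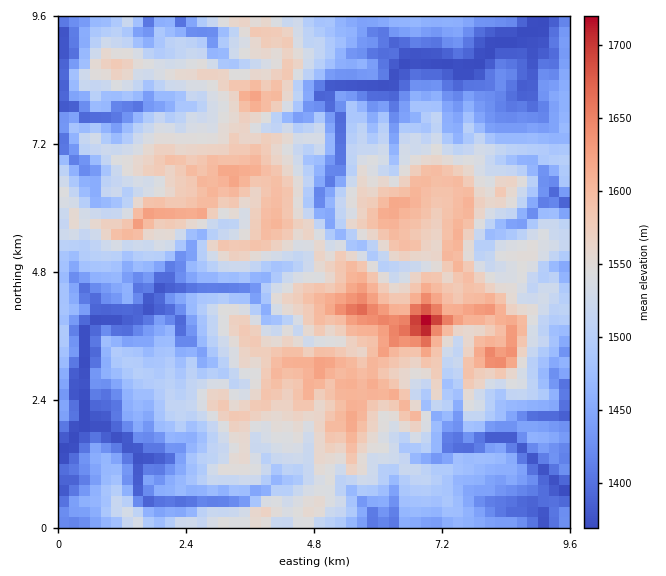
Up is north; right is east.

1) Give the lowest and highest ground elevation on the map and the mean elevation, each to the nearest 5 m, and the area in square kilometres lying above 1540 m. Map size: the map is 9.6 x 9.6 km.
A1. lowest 1370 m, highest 1735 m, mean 1505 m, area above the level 31.4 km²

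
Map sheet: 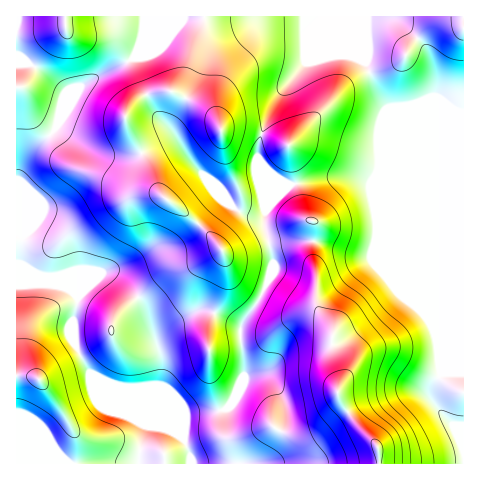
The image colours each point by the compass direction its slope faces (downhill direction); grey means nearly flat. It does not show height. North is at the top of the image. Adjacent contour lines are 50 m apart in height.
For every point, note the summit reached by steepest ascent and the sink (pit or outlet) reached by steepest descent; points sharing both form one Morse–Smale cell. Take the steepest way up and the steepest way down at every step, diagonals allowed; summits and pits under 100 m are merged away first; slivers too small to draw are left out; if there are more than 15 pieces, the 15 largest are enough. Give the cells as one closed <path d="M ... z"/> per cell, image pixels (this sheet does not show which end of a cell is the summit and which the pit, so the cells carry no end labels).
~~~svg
<path d="M367 16l-351 1 0 217 6 2-4 27 20 12 32 15 7 7 26-24 13 2 18 17 9 13 6 13 13 43-1 27 18 45 4 5 4-24 36-4 8-6 9-16 5-13-5-39 1-10 17-24 12-25 3-10-3-21-6-18 0-14 6-10 20-19 42-8 23 0 16 5 52 129 15 28 0-105-49-121-15-28-8-22z"/><path d="M463 16l-96 1-1 46 8 22 15 28 49 121 0 105-15-28-52-129-16-5-23 0-42 8-20 19-6 10 0 14 6 18 3 21-3 10-12 25-17 24-1 10 5 31-3 15-9 18-8 9-39 5-2 26 6 14 0 10 274-1z"/><path d="M54 284l-38 2 0 177 173 1 2-5-8-21-15-10-32-33-46-23-16-29-1-24 5-21-8-8z"/><path d="M111 273l-8 0-25 25-5 21 1 24 18 32 44 20 32 33 12 8-19-48 1-27-15-49-13-20-15-15z"/><path d="M19 234l-3 1 0 50 44 1-42-23 4-22 0-5z"/>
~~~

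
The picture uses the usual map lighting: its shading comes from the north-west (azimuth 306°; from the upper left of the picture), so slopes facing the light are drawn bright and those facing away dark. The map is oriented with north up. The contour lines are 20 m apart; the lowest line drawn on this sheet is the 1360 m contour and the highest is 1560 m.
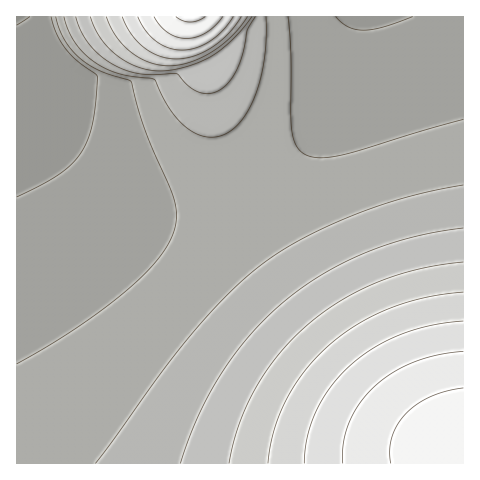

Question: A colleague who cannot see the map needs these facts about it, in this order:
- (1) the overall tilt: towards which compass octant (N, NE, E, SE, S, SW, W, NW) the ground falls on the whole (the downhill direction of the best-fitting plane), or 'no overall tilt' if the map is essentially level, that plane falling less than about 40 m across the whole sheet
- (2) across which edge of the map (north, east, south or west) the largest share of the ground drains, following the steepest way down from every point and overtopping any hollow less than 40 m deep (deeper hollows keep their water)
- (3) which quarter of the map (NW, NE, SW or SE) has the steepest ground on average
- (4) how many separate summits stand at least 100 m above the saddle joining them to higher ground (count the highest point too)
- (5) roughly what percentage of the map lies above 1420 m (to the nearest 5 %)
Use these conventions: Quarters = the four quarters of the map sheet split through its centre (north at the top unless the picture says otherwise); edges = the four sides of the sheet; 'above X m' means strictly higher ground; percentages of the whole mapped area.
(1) On the whole the ground falls towards the north-west.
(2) Most of the ground drains across the western edge.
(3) The steepest ground, on average, is in the north-west quarter.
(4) Counting only tops that stand 100 m proud, the map has 2 summits.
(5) Ground above 1420 m makes up about 40 % of the sheet.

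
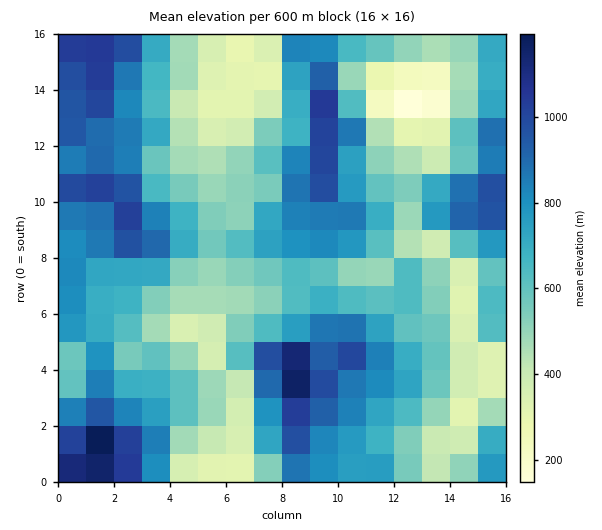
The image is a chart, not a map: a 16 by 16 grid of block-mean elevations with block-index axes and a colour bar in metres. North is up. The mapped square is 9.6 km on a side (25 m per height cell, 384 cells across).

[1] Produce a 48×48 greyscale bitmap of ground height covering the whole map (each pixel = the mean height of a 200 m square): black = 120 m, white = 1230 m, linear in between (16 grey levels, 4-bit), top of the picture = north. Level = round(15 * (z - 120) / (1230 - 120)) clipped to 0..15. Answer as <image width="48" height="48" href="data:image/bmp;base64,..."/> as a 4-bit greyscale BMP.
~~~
<image width="48" height="48" href="data:image/bmp;base64,Qk32BAAAAAAAAHYAAAAoAAAAMAAAADAAAAABAAQAAAAAAIAEAAATCwAAEwsAABAAAAAAAAAAAAAAABEREQAiIiIAMzMzAERERABVVVUAZmZmAHd3dwCIiIgAmZmZAKqqqgC7u7sAzMzMAN3d3QDu7u4A////AM3+3MzKp0MzMzMiR6qqqIiIiYZVVVVXis7/7czLp0MzMzMzWKqqmZmZqXVUNVVnm83//tzLqFMzMzM0eqqqmZmZmHVUM1Vomrzv/9zLqWMzMzNFi7u6mIiId2VVMzVnmqzv/tzKqWVEVDNFi8y6qYiId2VVQzNWiqze/cyqqWVVVTM1nMy6qqqoh3ZVUzM1eZvN3MqqqHVVVVM1nMzLqqqph3dmUzM0aIq7u6qamHdlVVM1rMzMuqqqiHd2VDMjV3mqqqiIiHd1VUM2rMzcyqqpiHd3VTMiNWeKqpiIiHdlVVNIrN7dyqqqiIh3ZUMiNFaKqpd4iHdlVUNZvO/tyqqqqZiHZVMiM1aJqoZ4iHZVVDNpvf/9yqq7qqqHdVQzM0aJqoZneHZVQzV5vf/sqqvMqZmHdVQzM0aJqXZWd3VTM1eazf7Kq7zMqIiIdVMzM1eJiHVEZlQzNHmrzd3MzMzLmHeIZUMzNImpiHZUVDMzRXiau7zMzMy6mHZ4ZTM0VqqYiIdlUzMzNVVWZ3iaqqqpiHV4ZTNGiZiIiIh3ZUQzM0RERVV4iZqYiHV4ZTNGmpiIiIh3ZVRERERERVaIiYiIh2aHVDM1iqmYiIiGVVVVVVVVVniIiId3d2eHVDM1eaqpiIiGVVVVVVVWd3d3d3ZVZWiHVTM0aKqpiIiIZVVVVVVVVWZ3ZlVVVXiHZTM0aKqpiIiJl1VVVVZlZnd3ZVVVVXeHVDM1aJmIiJmaqXZVVWZnd4iIh2VVVVd2QzNGeImZqqqqqoh2VWh3eIqpmZdlVmVUNFVniKqqq8zMuph3ZVeZiIqqmqqYdlQzNFeJmqqqq8zMupiHdVaKqYmqqqqqhlQzRomqqqqqqszLqph3ZVV5qqmqqqy6h1RGiaq7uqqqq8zKqYd3VVVXiKqqqqqph1VoqqvMyrqqrMzKmHd2VVVWeJqqqqmIhlVpqqvMy8zLzMzJh3dlVVVVZ4rMqph3dmZ4mqvNzMzMzMyodmZVVVVVVprMy6l3d1V3iaq7zKu8zMqYZVVVVVZlZ5vMzLp1ZlVXd4mqq6qqzLqHZVVVVVZmd5rMzLllZ1VVVniaqqqqq7qXZVVUVVVWd4q8y6llVVVDM0aKqqqqqqqodVVDRVVVd4isy7llVVQzMzV5qqqqqqqqhlVDNERVZ3ebzMp1VTMzM1Z4qry6qqqqh1VEMzNFZ3ebzMuFUzMjM1eau8zcuqqph1UzMzM1VWebzMp2QyIiI1eau6zczKqYdlQzMzMzRVeszLh1MhEREkaJmazMy6qYdlQzMzMzNGit7JdSEAAAATV4iKzMyqmJhlQzMzMzNGi+24YxAAAAATR4iKzMzKmId1UzMzMzM1i+ynUyAAAAATR3iKzMzMqYdlVTMzMzMlm9uHUzIiEREjVniLzczMqoh2VUMzMyElm8qGZUREMzI0Vnib3MzMupdlVTMzMyE3rMqIdVVVQzRVVXis3MzMyqhlVUQzMhNYq6qId2Z2VVVVVWis3dzMzKlkREMzMRN5qqqIiIiHZVVVVWig=="/>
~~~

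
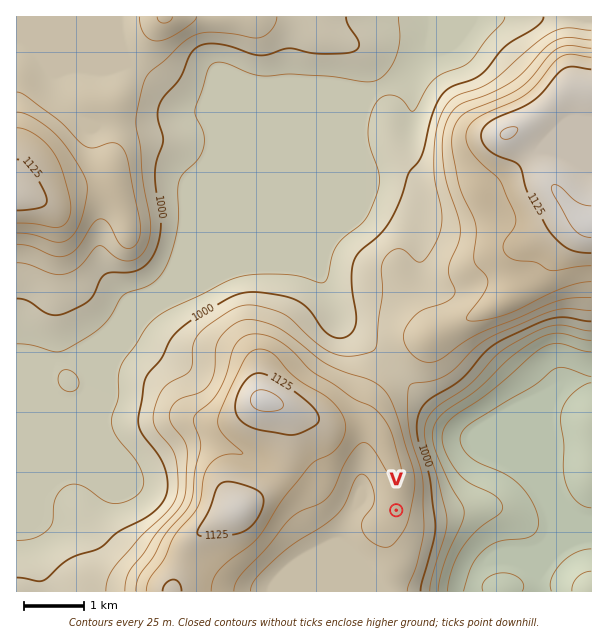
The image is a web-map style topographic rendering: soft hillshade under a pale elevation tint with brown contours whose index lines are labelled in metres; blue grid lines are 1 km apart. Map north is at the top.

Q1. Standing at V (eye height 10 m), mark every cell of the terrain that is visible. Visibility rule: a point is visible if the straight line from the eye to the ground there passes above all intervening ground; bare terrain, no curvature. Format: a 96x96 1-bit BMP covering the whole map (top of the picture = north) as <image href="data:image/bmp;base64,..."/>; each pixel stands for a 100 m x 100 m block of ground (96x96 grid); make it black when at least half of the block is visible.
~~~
<image width="96" height="96" href="data:image/bmp;base64,Qk2+BAAAAAAAAD4AAAAoAAAAYAAAAGAAAAABAAEAAAAAAIAEAAATCwAAEwsAAAIAAAAAAAAA////AAAAAAAAAAA//////gAAf/8AAAA/////+AAAf/8AAAA/////8AAAP/8AAAAf////gwAAP/8AAAAP///+B4AAH/8AAAAAP//8B8AAH/8AAAAAD//4B+AAH/8AAAAAB//4B+AAH/8AAAAAB//4D+AAH/8AAAAAB//8H+AAH/8AAAAAB//+P+AAP/8AAAAAB////8AAf/8AAAAAA////8AAf/8AAAAAA////8AAf/8AAAAAA////8AAf/8AAAAAA////8AAP/8AAAAAAf///8AAD/8AAAAAAP///4AAB/8AAAAAAA///4AAB/8AAAAAAAf//wAAA/8AAAAAAAP//gAAA/8AAAAAAAP//gAAA/8AAAAAAAP//AAAA/8AAAAAAAP//AAAAf8AAAAAAAP/+AAAAf8AAAAAAAP/8AAAAf8AAAAAAAf/4AAAAP8AAAAAAB//wAAAAP8AAAAAAP/HgAAAAP8AAAAAAP+AAAAAAP8AAAAAAH4AAAAAAH8AAAAAAAAAAAAAAH8AAAAAAAAAAAAAAH8AAAAAAAAAAAAAAD8AAAAAAAAAAAAAAD8AAAAAAAAAAAAAAD8AAAAAAAAAAAAAAB8AAAAAAAAAAAAAAB8AAAAAAAAAAAAAAB8AAAAAAAAAAAAAAD8AAAAAAAAAAAAAAD8AAAAAAAAAAAAAAH8AAAAAAAAAAAB///8AAAAAAAAAAAB///8AAAAAAAAAAAB///8AAAAAAAAAAAA///8AAAAAAAAAAAAP//8AAAAAAAAAAAAD//8AAAAAAAAAAAAA//8AAAAAAAAAAAAAH/8AAAAAAAAAAAAAB/8AAAAAAAAAAAAAA/8AAAAAAAAAAAAAA/8AAAAAAAAAAAADg/8AAAAAAAAAAAAP4/8AAAAAAAAAAAAP//8AAAAAAAAAAAAP//8AAAAAAAAAAAAP//8AAAAAAAAAAAAHB/8AAAAAAAAAAAAGB/8AAAAAAAAAAAAGB/8AAAAAAAAAAAAHB/wAAAAAAAAAAAAHB/gAAAAAAAAAAAAHj/AAAAAAAAAAAAAH/+AAAAAAAAAAAAAH/+AAAAAAAAAAAAAH/8AAAAAAAAAAAAAF/4AAAAAAAAAAAAAB/wAAAAAAAAAAAAAD/gAAAAAAAAAAAAAH/AAAAAAAAAAAAAAH/AAAAAAAAAAAAAAH/AAAAAAAAAAAAAAH/AAAAAAAAAAAAAAP/AAAAAAAAAAAAAAP/gAAAAAAAAAAAAAGHgAAAAAAAAAAAAAAAwAAAAAAAAAAAAAAAAAAAAAAAAAAAAAAAAAAAAAAAAAAAAAAAAAAAAAAAAAAAAAAAAAAAAAAAAAAAAAAAAAAAAAAAAAAAAAAAAAAAAAAAAAAAAAAAAAAAAAAAAAAAAAAAAAAAAAAAAAAAAAAAAAAAAAAAAAAAAAAAAAAAAAAAAAAAAAAAAAAAAAAAAAAAAAAAAAAAAAAAAAAAAAAAAAAAAAAAAAAAAAAAAAAAAAAAAAAAAAAAAAAAAAAAAAAAAAAAAAAAAAAAAAAAAAAAAAAAAAAAAAAAAAAAAA="/>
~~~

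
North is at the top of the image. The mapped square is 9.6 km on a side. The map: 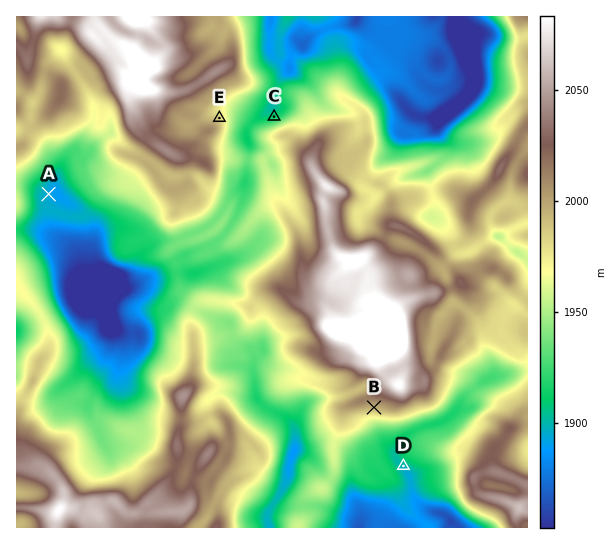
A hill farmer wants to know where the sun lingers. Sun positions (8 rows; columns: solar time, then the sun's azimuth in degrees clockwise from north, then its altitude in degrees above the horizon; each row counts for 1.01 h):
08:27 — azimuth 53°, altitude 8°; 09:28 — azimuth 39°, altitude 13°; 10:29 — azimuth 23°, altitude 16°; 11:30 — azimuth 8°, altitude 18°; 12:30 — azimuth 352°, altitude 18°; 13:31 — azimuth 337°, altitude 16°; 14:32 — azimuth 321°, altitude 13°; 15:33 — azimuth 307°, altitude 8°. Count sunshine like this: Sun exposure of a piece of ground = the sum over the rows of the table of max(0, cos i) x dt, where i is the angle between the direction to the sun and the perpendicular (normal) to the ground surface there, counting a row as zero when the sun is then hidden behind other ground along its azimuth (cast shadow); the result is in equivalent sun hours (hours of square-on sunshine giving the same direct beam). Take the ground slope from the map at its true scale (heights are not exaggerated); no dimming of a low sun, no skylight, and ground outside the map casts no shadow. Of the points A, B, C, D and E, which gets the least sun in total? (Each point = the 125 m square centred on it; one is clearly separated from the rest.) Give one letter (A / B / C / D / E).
B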